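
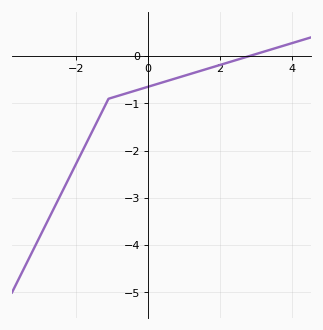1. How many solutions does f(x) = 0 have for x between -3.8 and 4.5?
1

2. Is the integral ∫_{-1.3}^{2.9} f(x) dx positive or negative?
negative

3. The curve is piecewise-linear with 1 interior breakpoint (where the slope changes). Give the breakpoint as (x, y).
(-1.1, -0.9)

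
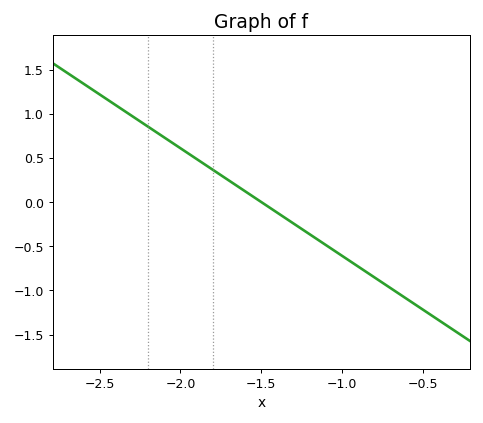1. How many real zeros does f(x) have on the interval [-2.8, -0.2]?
1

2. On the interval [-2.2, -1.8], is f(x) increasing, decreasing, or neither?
decreasing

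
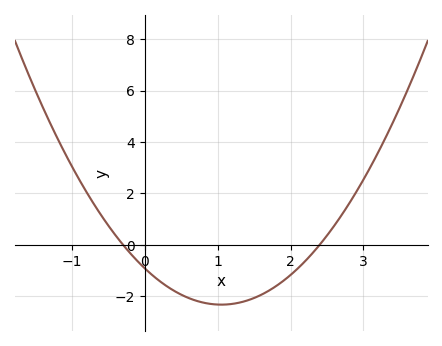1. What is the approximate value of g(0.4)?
-1.8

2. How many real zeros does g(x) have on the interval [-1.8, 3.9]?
2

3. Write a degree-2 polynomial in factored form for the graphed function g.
y = 1.28(x + 0.3)(x - 2.4)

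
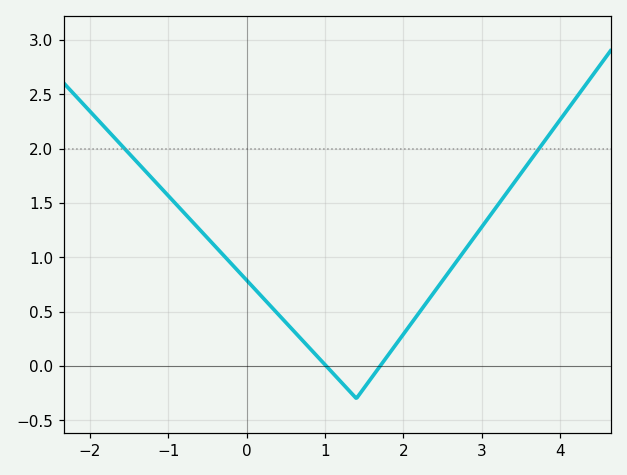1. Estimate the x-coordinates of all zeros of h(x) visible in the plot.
1, 1.7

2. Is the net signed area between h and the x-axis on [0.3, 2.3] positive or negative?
positive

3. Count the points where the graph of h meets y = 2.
2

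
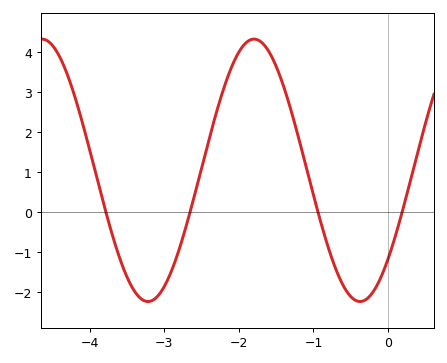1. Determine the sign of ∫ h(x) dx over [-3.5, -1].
positive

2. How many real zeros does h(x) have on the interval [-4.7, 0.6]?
4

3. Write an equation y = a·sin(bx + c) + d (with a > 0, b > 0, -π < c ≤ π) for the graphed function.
y = 3.28sin(2.2x - 0.74) + 1.04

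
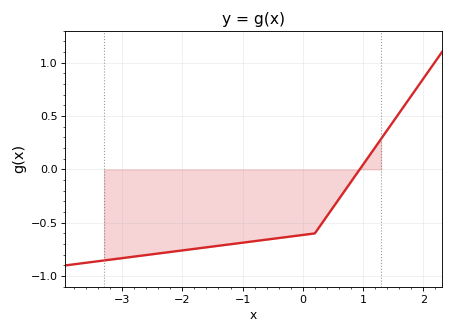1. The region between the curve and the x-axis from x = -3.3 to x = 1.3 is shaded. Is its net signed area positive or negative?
negative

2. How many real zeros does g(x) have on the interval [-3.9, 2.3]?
1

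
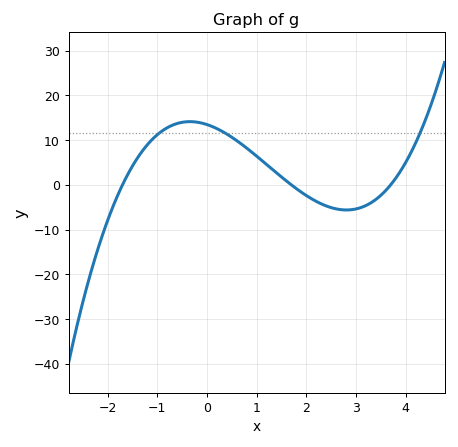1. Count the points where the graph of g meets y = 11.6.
3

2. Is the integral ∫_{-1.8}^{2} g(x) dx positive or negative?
positive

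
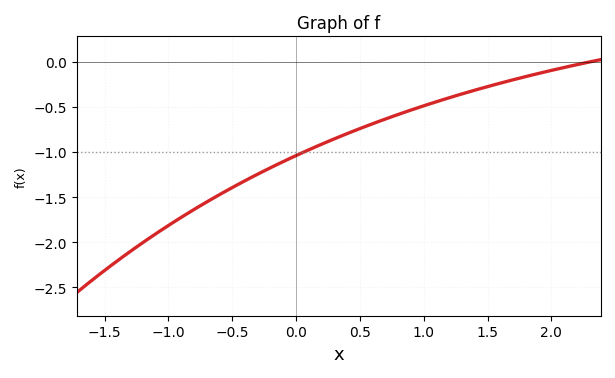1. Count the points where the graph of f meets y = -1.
1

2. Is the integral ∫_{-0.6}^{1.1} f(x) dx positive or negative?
negative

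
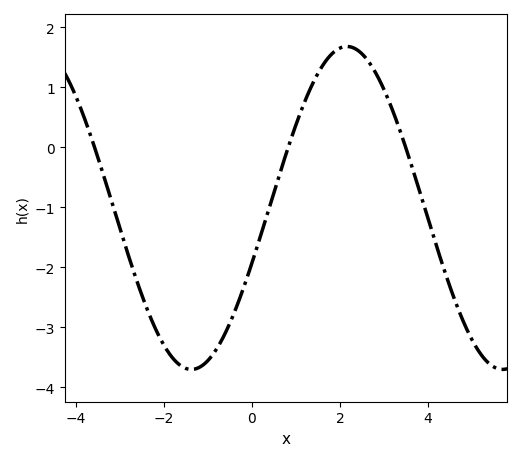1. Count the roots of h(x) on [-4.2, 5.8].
3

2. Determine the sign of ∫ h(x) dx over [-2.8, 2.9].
negative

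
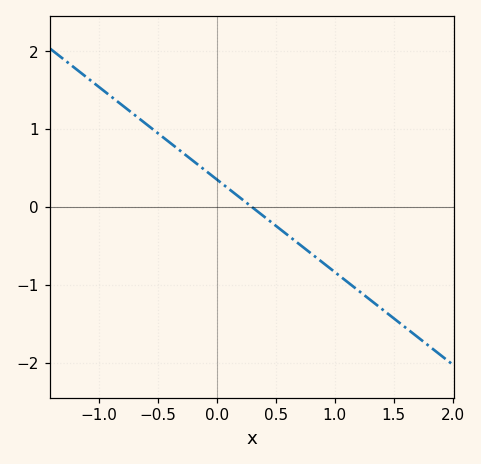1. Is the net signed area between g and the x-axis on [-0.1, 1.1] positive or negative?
negative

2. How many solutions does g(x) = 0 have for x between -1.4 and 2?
1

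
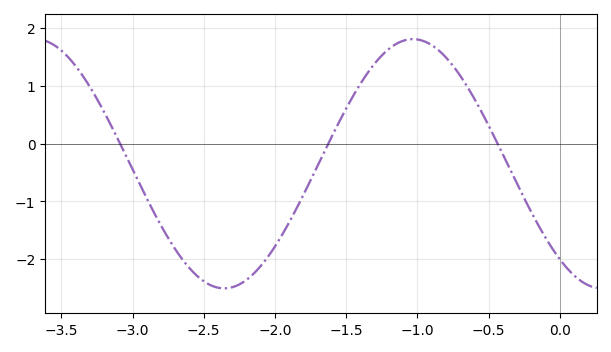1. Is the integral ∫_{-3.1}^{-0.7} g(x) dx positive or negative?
negative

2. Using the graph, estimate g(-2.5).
-2.39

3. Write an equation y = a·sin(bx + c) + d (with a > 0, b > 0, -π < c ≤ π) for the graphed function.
y = 2.16sin(2.37x - 2.27) - 0.35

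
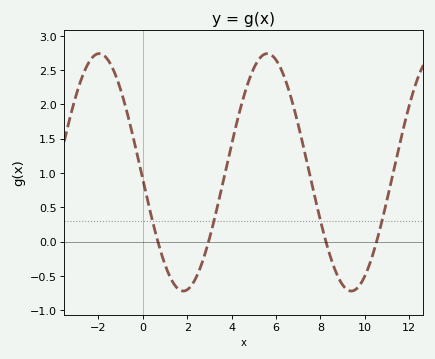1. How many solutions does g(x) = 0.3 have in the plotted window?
4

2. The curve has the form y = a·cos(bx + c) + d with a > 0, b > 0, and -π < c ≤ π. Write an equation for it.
y = 1.73cos(0.83x + 1.63) + 1.01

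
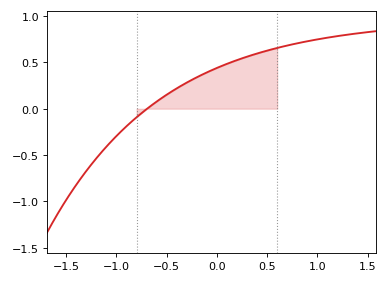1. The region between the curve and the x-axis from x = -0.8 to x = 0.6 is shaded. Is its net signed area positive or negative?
positive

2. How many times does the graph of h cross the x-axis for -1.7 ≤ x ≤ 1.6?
1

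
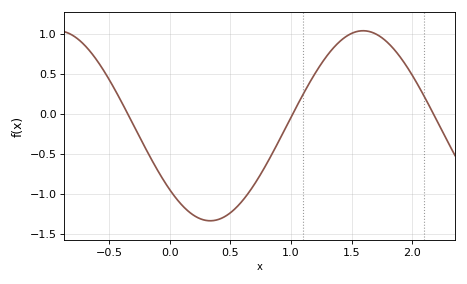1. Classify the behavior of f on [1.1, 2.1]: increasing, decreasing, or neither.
neither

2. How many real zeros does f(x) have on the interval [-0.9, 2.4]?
3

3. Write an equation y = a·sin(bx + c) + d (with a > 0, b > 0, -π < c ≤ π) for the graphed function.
y = 1.19sin(2.5x - 2.4) - 0.15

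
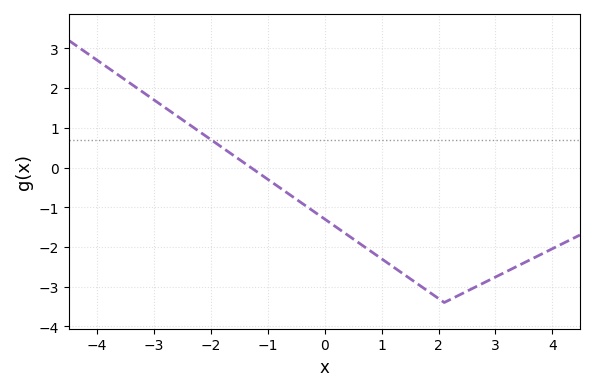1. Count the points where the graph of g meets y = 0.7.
1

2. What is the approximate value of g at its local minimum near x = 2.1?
-3.4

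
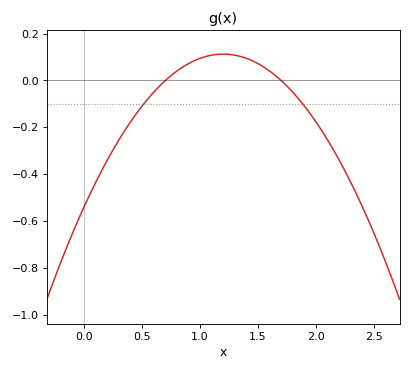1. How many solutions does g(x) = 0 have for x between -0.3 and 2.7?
2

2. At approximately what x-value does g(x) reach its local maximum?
1.2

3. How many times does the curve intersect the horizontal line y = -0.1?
2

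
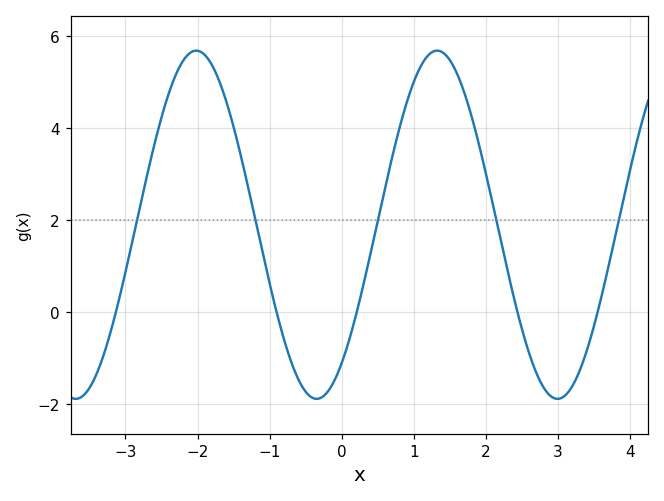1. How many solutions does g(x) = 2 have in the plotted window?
5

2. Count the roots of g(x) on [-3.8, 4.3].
5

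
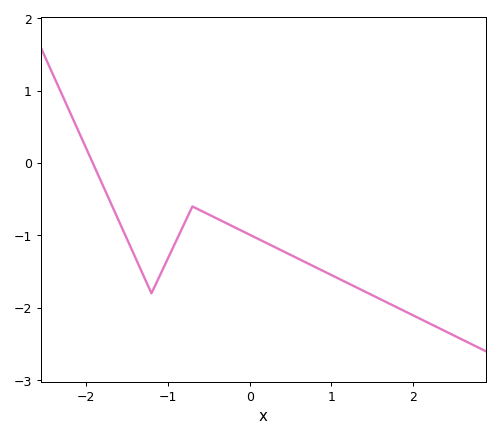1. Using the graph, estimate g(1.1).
-1.6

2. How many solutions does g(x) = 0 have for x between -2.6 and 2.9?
1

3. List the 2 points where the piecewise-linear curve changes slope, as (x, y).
(-1.2, -1.8); (-0.7, -0.6)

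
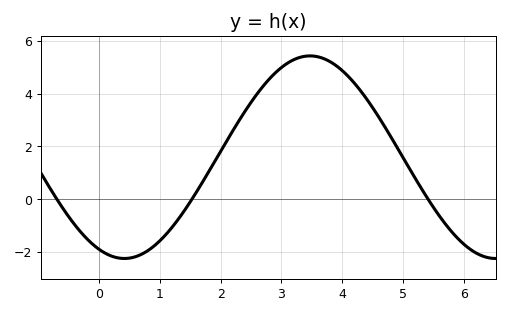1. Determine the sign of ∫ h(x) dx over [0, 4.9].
positive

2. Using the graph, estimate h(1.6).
0.257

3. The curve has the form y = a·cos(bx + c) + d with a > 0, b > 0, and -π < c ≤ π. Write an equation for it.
y = 3.84cos(1.03x + 2.71) + 1.59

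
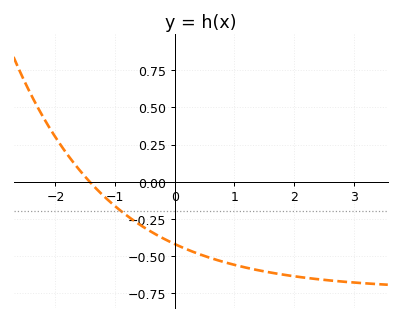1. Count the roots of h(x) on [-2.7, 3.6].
1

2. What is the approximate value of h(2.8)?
-0.672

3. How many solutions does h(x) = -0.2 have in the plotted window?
1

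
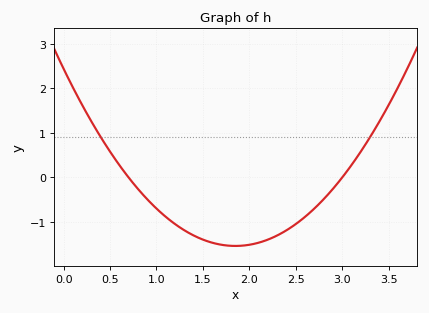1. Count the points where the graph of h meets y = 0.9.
2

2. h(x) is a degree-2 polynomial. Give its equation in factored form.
y = 1.16(x - 0.7)(x - 3)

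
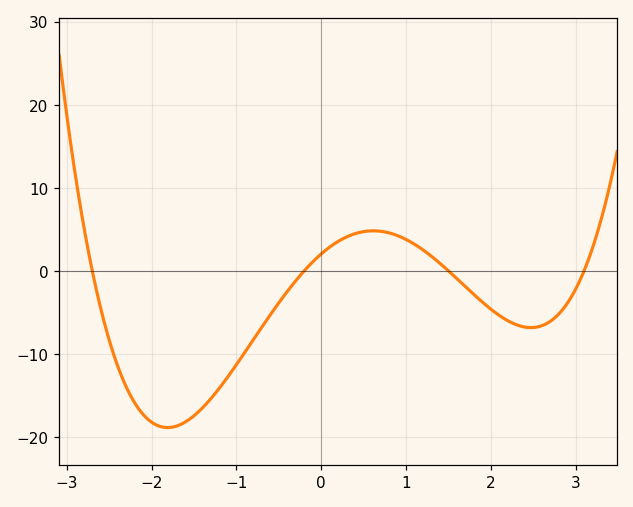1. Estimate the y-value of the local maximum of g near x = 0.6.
5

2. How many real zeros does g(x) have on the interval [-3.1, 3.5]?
4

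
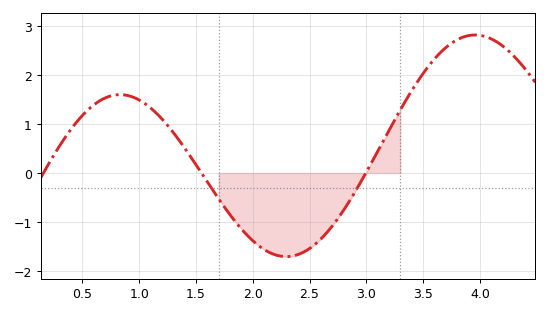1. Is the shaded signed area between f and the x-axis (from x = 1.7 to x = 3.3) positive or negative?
negative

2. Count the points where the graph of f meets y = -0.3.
2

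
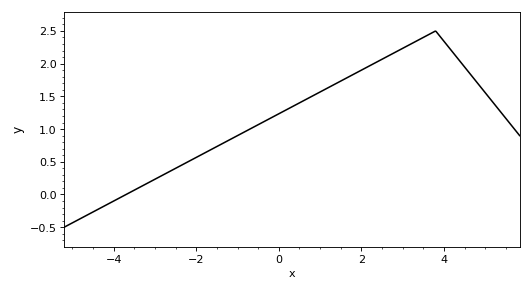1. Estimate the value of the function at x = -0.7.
1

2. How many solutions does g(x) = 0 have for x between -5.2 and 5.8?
1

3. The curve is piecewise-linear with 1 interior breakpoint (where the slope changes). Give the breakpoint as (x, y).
(3.8, 2.5)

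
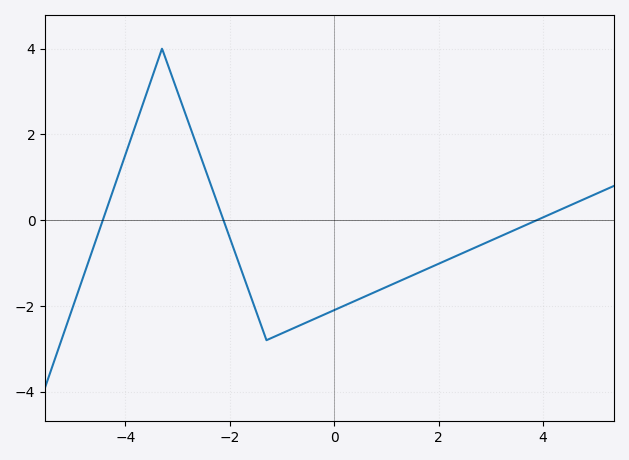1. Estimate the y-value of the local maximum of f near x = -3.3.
4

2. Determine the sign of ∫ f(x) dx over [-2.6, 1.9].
negative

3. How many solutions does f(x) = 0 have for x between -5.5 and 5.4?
3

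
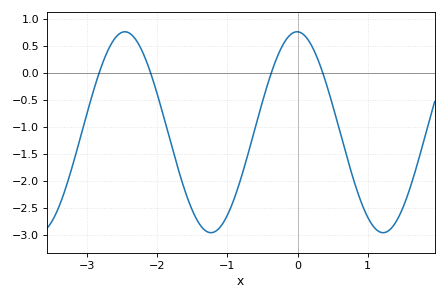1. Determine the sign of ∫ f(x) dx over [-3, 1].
negative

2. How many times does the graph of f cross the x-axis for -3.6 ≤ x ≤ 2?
4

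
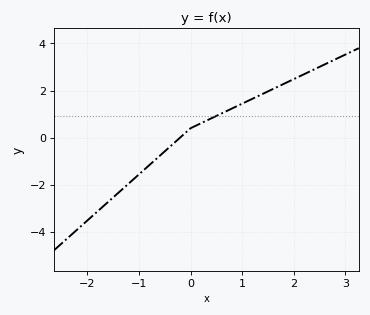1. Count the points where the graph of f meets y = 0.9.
1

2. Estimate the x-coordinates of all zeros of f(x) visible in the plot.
-0.204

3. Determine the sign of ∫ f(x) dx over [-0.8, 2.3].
positive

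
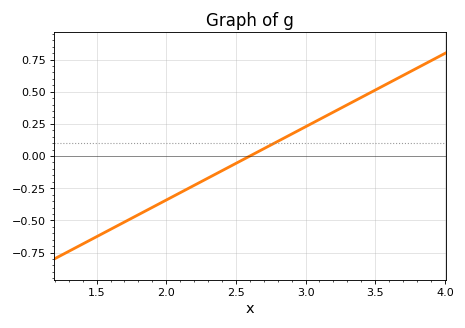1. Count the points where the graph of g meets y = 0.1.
1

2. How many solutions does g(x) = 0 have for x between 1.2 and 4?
1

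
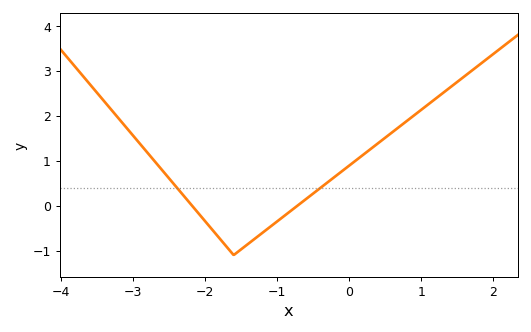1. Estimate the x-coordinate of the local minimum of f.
-1.6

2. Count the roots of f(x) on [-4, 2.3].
2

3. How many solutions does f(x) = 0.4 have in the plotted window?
2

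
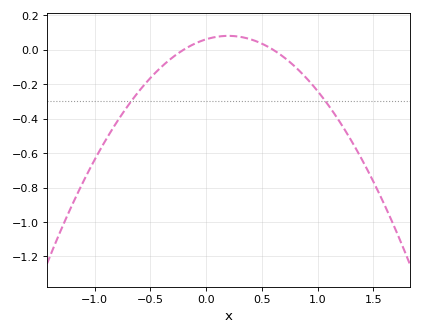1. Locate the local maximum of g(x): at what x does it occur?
0.2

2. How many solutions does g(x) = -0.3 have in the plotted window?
2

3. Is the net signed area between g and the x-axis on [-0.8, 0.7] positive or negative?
negative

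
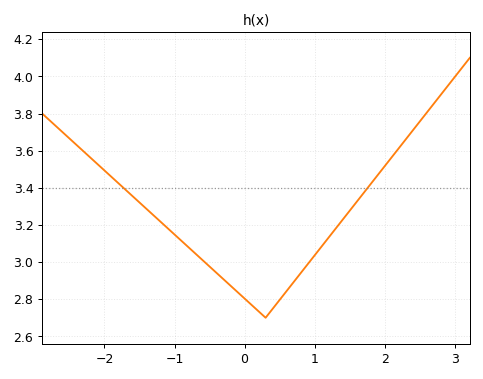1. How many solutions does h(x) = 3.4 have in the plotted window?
2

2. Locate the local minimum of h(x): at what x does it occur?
0.3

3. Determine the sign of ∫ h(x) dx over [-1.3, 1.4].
positive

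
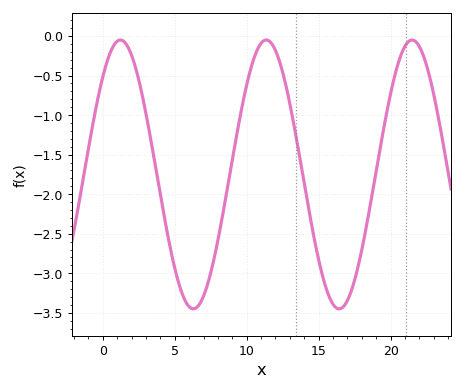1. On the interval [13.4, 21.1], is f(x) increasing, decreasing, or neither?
neither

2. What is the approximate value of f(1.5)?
-0.05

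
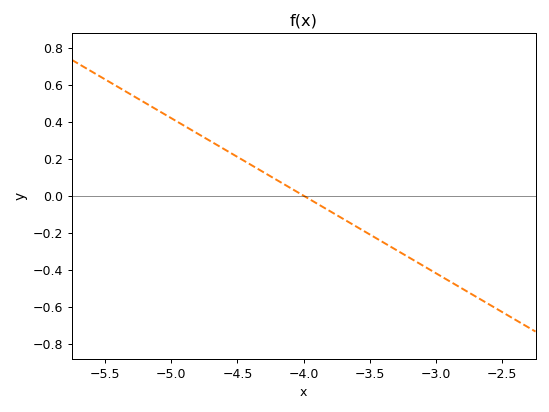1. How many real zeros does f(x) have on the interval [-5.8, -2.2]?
1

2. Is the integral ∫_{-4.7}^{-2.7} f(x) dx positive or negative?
negative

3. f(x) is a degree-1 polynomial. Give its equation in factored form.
y = -0.42(x + 4)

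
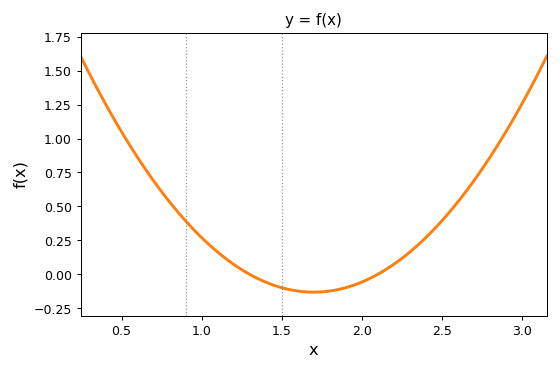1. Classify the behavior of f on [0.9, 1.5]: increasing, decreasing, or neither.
decreasing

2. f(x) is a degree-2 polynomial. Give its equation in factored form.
y = 0.82(x - 1.3)(x - 2.1)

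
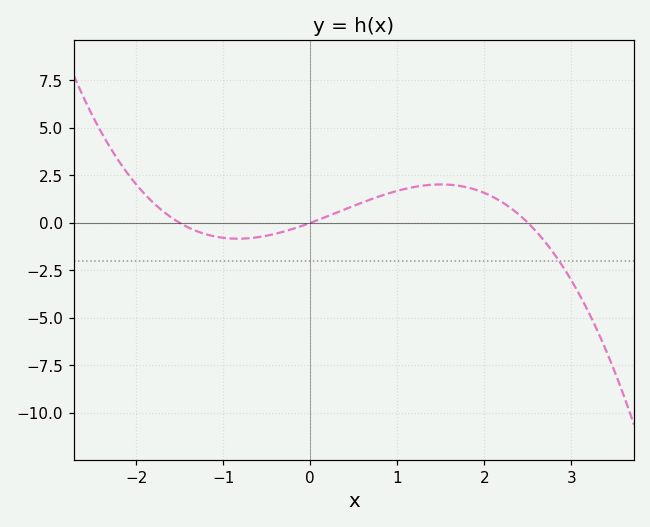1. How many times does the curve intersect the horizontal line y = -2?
1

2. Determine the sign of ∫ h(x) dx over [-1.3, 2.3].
positive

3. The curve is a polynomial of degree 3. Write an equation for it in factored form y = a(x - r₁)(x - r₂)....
y = -0.45(x + 1.5)(x - 0)(x - 2.5)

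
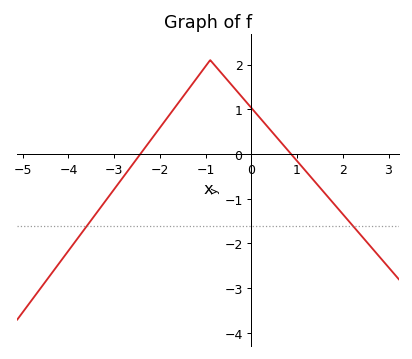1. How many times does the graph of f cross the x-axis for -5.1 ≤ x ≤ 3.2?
2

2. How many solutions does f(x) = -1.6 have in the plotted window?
2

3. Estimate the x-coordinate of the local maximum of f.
-1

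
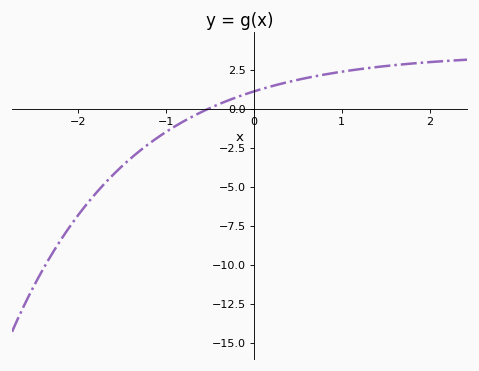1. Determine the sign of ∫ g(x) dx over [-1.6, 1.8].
positive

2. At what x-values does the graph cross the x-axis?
-0.517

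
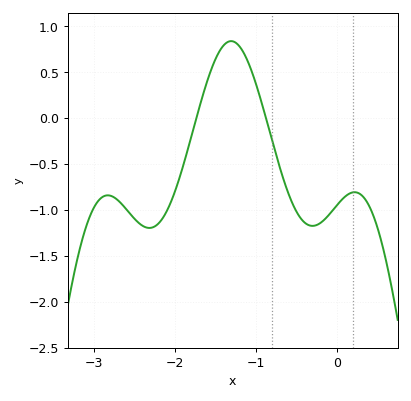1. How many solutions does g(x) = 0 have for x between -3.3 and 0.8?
2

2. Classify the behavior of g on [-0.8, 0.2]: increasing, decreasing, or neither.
neither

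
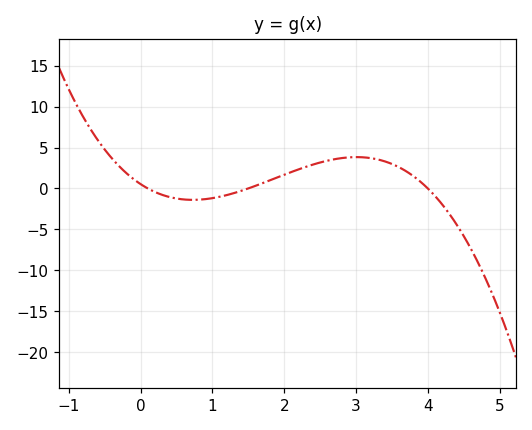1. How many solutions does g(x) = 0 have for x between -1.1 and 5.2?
3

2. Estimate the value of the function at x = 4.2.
-2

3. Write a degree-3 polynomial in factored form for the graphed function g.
y = -0.88(x - 0.1)(x - 1.5)(x - 4)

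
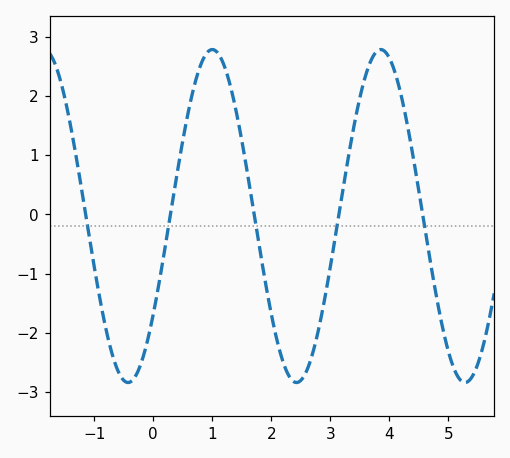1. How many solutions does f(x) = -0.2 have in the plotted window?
5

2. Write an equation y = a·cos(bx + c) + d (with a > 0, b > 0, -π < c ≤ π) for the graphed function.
y = 2.81cos(2.2x - 2.2) - 0.03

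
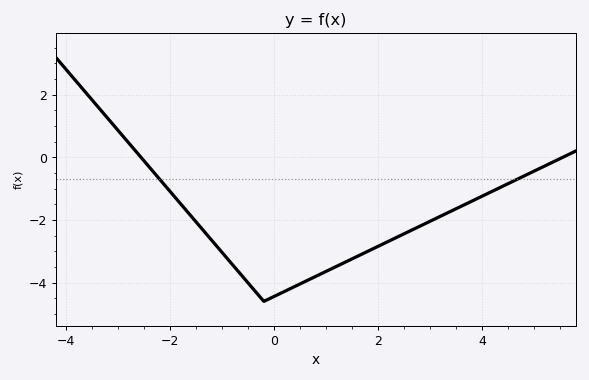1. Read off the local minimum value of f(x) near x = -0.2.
-4.6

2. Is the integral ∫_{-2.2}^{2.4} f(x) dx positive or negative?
negative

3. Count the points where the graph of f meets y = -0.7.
2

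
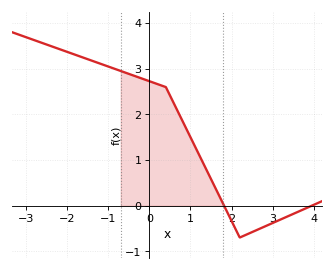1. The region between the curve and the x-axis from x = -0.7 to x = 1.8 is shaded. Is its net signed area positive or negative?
positive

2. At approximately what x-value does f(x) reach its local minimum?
2.2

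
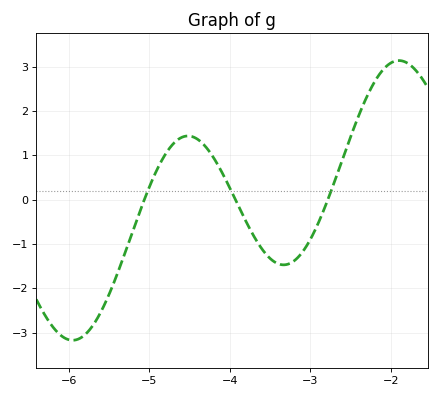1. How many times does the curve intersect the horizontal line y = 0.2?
3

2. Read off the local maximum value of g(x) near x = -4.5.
1.44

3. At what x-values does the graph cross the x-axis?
-5.06, -3.93, -2.78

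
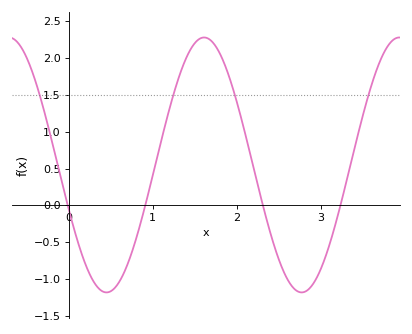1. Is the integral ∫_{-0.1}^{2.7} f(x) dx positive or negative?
positive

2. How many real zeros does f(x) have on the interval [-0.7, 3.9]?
4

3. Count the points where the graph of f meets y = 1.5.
4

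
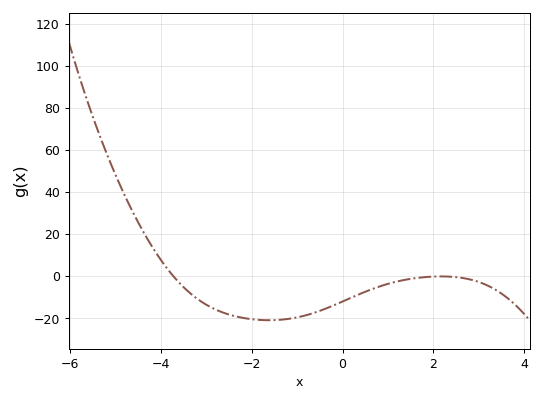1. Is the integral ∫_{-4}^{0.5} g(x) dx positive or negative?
negative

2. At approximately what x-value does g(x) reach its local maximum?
2.17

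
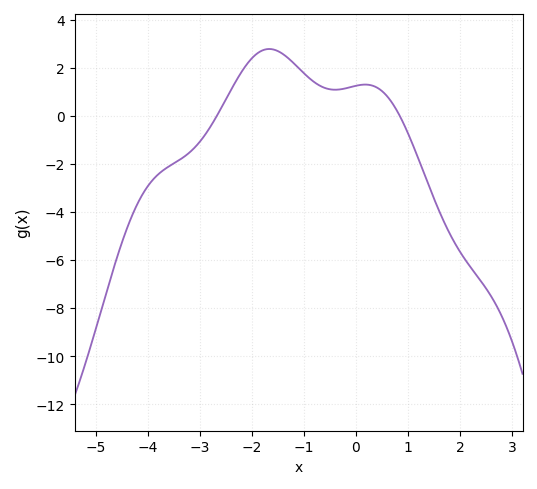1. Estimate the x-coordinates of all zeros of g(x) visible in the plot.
-2.67, 0.844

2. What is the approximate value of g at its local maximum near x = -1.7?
2.78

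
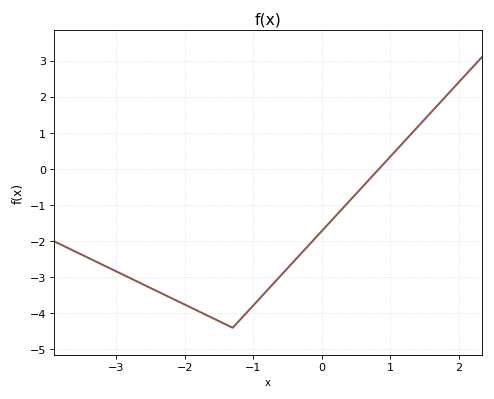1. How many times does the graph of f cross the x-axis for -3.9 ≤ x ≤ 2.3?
1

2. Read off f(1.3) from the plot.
0.951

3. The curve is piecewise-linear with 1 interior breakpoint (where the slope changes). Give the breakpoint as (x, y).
(-1.3, -4.4)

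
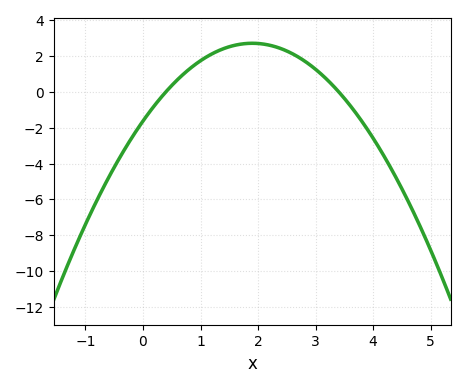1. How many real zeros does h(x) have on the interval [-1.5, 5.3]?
2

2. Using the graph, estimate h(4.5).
-5.41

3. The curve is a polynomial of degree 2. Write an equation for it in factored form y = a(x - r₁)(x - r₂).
y = -1.2(x - 0.4)(x - 3.4)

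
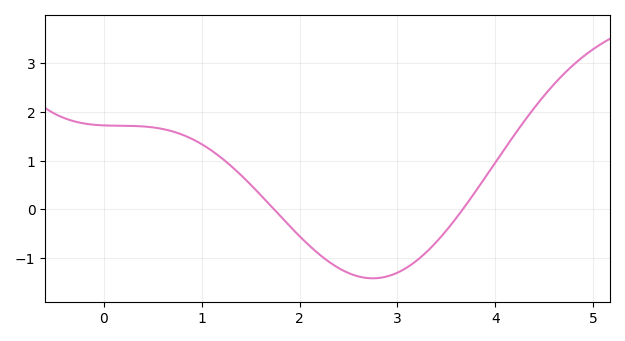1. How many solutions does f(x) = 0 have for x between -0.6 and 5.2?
2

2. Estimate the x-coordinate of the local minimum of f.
2.7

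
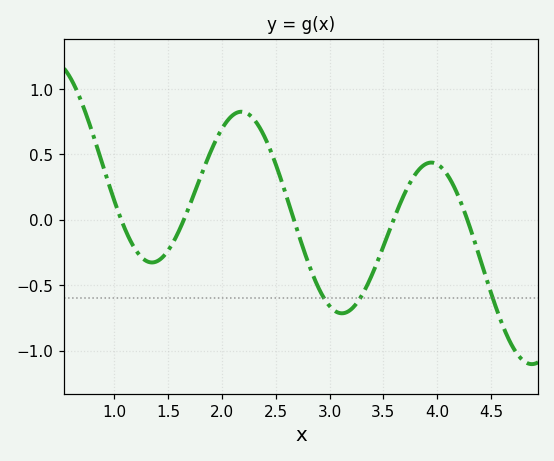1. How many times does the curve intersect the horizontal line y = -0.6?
3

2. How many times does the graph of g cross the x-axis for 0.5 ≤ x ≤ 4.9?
5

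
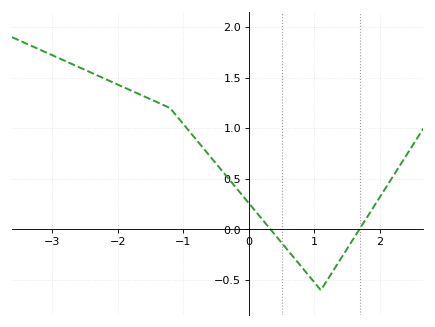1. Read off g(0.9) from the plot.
-0.443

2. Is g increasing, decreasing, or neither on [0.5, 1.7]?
neither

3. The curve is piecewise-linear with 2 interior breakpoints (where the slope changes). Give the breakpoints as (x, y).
(-1.2, 1.2); (1.1, -0.6)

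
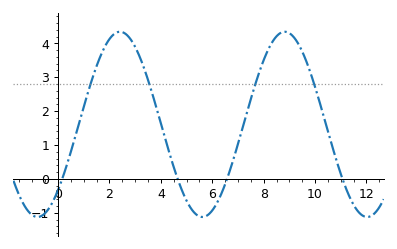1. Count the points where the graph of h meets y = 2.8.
4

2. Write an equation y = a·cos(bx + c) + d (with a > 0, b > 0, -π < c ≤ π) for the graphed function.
y = 2.73cos(0.98x - 2.4) + 1.61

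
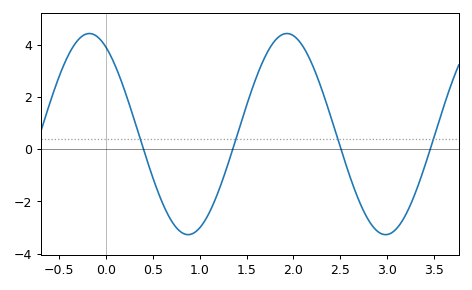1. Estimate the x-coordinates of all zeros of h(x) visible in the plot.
0.4, 1.4, 2.5, 3.5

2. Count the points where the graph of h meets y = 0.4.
4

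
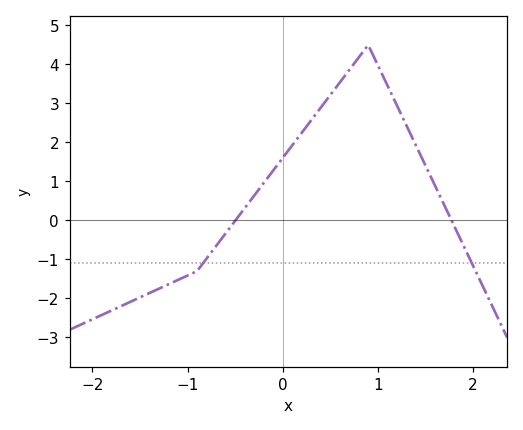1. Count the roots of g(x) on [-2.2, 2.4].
2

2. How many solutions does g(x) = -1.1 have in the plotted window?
2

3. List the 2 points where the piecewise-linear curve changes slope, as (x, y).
(-0.9, -1.3); (0.9, 4.5)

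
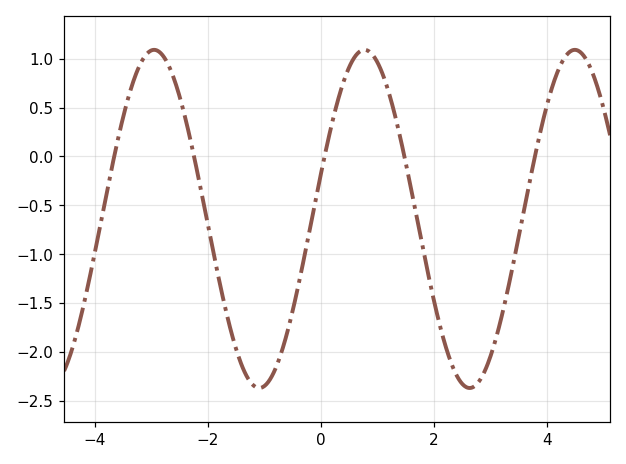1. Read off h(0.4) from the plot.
0.75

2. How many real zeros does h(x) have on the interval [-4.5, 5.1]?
5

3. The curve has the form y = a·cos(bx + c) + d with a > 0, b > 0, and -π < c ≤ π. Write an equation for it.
y = 1.73cos(1.7x - 1.3) - 0.64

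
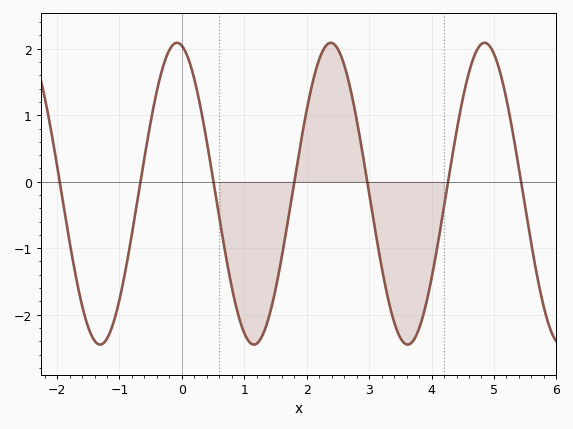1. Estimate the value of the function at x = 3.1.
-0.746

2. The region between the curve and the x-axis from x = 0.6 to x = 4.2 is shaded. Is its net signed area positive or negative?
negative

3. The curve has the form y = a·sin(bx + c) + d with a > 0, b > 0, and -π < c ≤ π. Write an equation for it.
y = 2.27sin(2.55x + 1.77) - 0.18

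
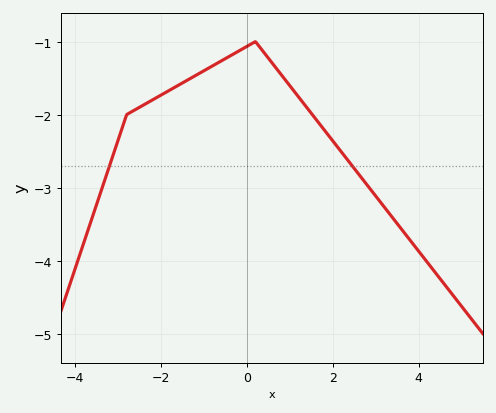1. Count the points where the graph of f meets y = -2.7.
2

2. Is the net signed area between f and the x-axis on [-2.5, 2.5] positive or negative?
negative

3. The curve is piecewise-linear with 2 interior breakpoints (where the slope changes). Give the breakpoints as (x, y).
(-2.8, -2); (0.2, -1)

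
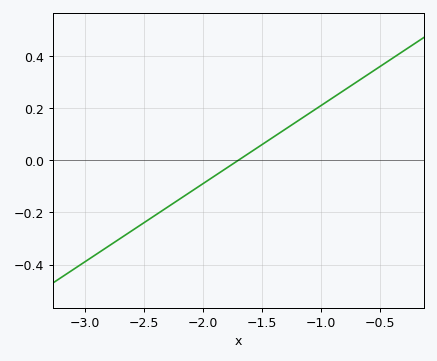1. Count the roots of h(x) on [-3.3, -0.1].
1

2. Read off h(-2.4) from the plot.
-0.21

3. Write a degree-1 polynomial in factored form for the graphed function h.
y = 0.3(x + 1.7)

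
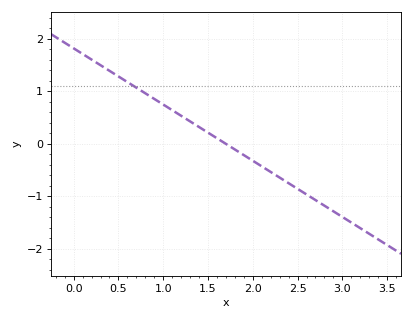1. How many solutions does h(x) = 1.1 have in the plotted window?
1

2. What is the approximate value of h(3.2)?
-1.6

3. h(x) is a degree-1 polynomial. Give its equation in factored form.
y = -1.07(x - 1.7)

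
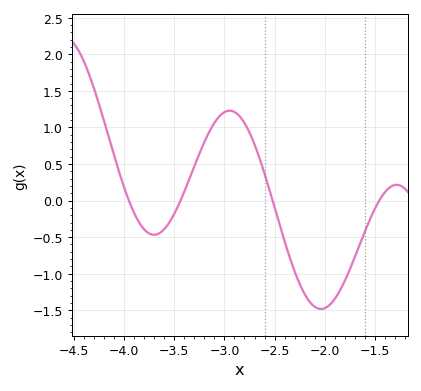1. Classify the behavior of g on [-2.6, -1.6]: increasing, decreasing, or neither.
neither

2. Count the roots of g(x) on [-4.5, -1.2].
4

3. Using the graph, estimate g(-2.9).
1.2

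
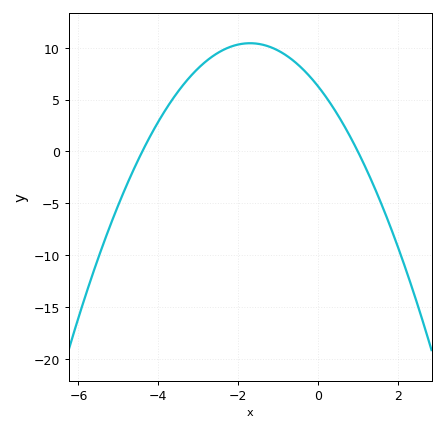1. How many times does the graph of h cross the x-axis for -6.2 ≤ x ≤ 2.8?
2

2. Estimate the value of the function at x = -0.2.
7.21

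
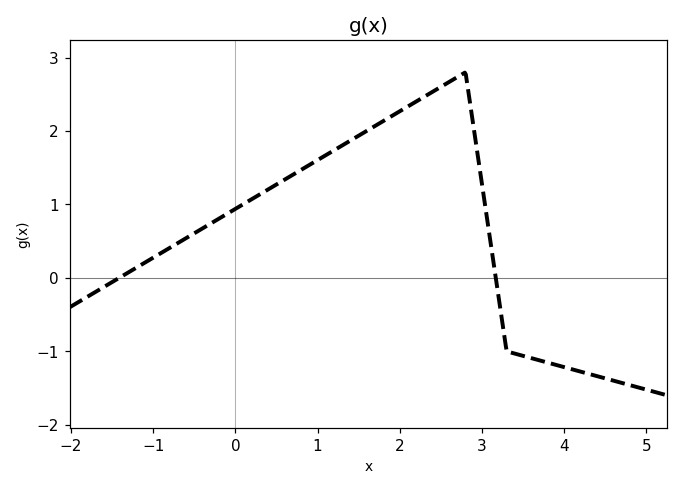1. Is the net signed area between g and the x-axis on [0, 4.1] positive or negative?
positive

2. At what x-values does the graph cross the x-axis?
-1.41, 3.17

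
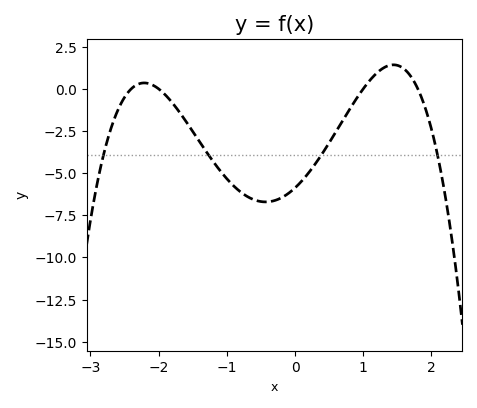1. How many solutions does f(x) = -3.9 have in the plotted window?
4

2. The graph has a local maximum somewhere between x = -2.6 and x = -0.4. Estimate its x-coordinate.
-2.2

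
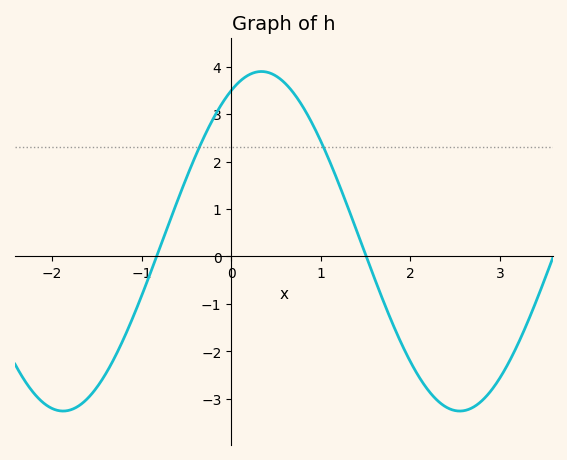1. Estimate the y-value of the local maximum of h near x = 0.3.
3.9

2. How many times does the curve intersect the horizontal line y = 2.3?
2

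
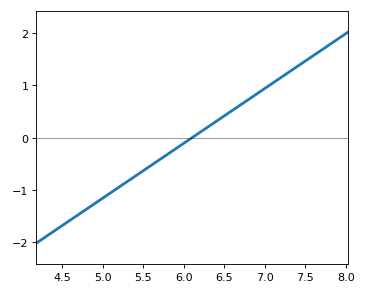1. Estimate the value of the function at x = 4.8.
-1.37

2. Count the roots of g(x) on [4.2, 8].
1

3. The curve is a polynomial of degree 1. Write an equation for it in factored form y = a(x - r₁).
y = 1.05(x - 6.1)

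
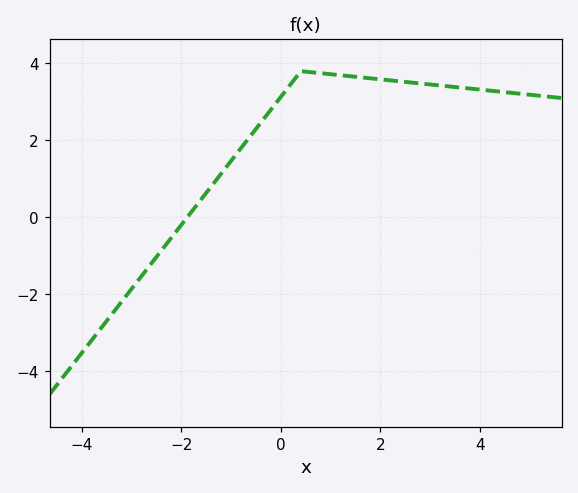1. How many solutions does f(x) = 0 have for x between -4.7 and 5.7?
1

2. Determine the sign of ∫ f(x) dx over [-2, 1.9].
positive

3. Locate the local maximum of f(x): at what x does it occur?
0.4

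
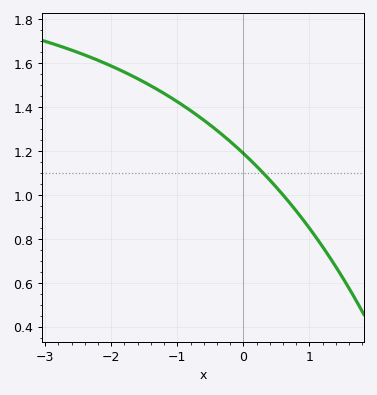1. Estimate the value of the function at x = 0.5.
1.04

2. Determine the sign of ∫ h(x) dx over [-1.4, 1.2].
positive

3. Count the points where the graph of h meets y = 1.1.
1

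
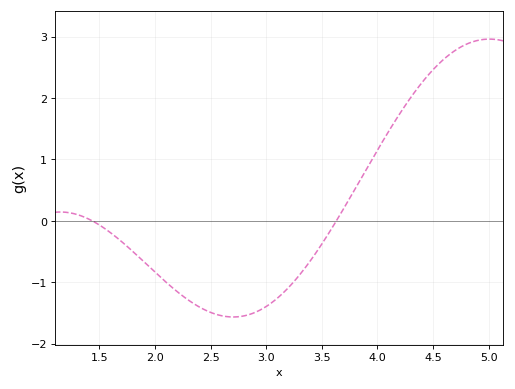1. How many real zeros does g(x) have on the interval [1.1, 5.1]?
2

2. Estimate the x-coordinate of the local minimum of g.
2.7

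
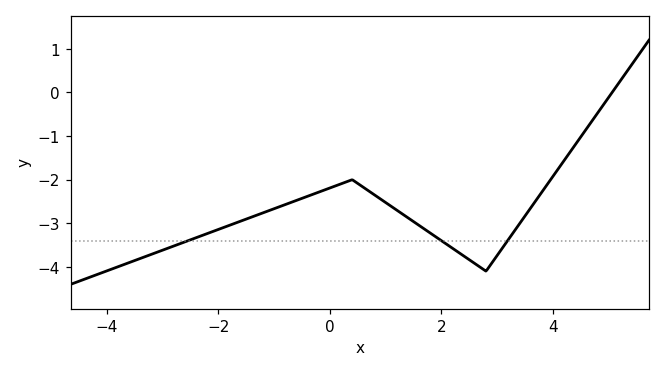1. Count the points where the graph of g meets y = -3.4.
3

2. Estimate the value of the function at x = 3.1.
-3.56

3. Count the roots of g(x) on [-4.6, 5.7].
1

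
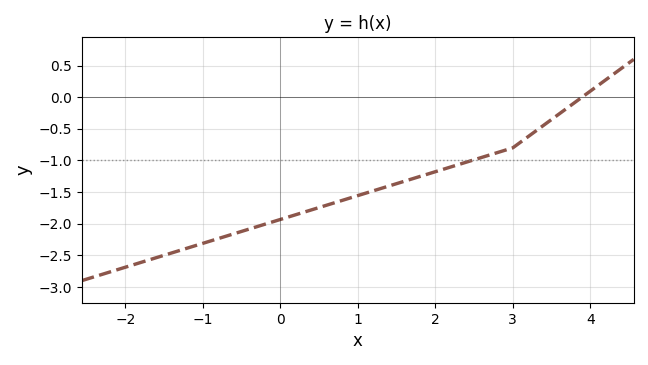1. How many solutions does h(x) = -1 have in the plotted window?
1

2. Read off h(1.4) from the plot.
-1.4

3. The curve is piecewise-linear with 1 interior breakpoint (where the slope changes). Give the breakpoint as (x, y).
(3, -0.8)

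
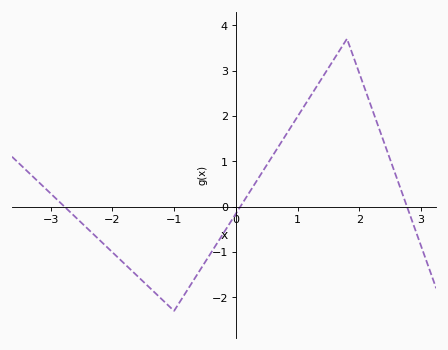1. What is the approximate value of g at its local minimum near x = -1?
-2.3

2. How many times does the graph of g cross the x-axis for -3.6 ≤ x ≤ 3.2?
3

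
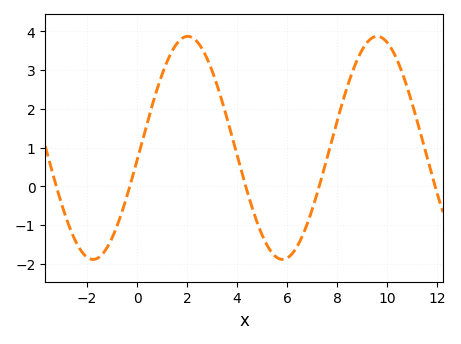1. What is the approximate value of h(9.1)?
3.63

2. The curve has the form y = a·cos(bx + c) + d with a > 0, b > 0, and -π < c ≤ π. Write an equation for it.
y = 2.88cos(0.83x - 1.68) + 0.99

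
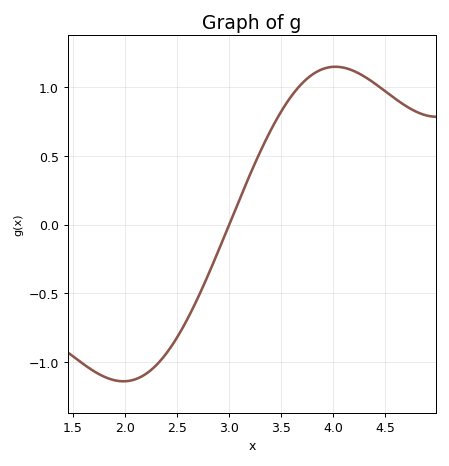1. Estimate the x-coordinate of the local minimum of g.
2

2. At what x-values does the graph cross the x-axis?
3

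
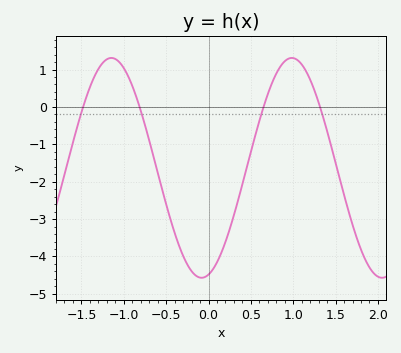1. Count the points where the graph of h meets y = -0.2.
4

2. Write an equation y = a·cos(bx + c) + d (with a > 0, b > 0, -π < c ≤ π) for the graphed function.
y = 2.94cos(2.95x - 2.9) - 1.63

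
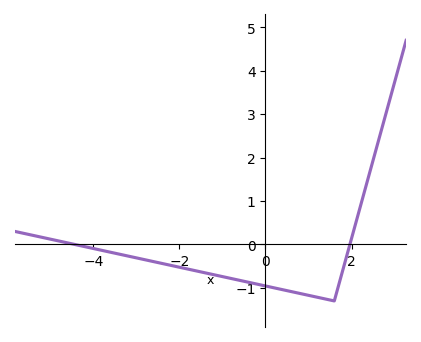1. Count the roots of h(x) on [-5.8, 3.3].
2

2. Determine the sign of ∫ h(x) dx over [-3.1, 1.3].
negative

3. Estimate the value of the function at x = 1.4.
-1.26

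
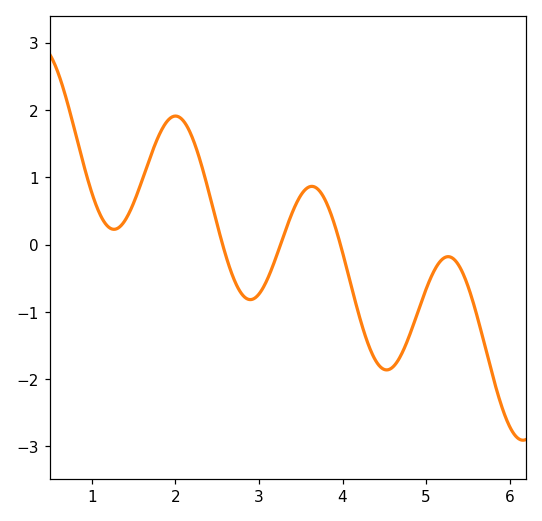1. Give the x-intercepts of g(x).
2.6, 3.3, 4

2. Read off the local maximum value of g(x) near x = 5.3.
-0.2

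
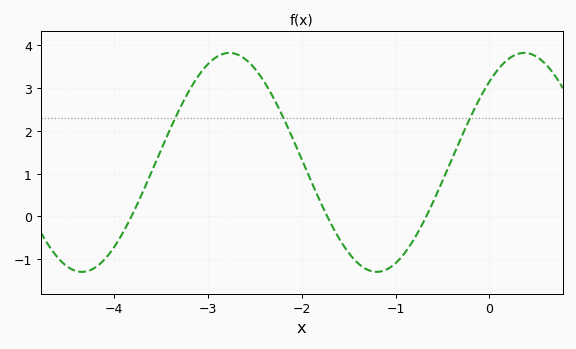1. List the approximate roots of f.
-3.82, -1.73, -0.674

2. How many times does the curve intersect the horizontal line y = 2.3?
3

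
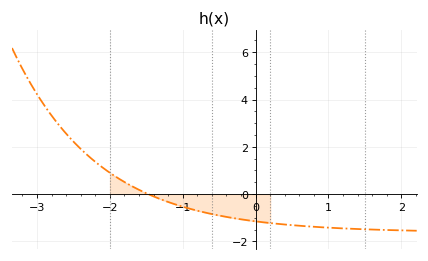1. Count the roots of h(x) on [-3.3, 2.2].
1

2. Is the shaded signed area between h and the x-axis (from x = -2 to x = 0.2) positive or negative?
negative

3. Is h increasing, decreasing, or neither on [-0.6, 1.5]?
decreasing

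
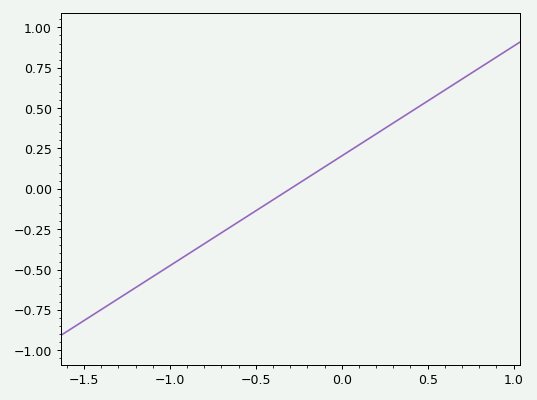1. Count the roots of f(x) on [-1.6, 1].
1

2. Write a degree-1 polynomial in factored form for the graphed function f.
y = 0.68(x + 0.3)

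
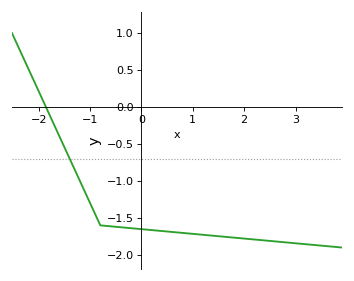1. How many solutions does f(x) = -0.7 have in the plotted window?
1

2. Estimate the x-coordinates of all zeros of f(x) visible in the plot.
-1.9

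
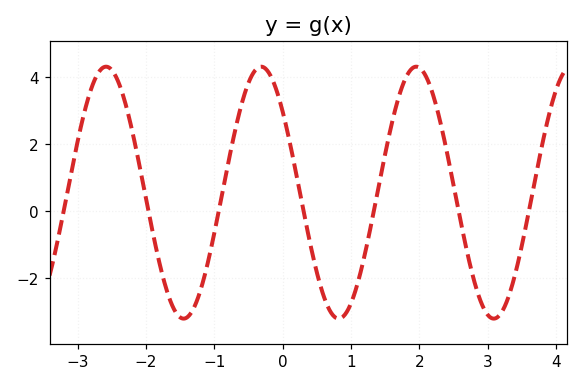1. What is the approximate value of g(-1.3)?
-2.8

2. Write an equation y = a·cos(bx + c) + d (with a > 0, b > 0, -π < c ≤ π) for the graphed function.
y = 3.76cos(2.8x + 0.87) + 0.56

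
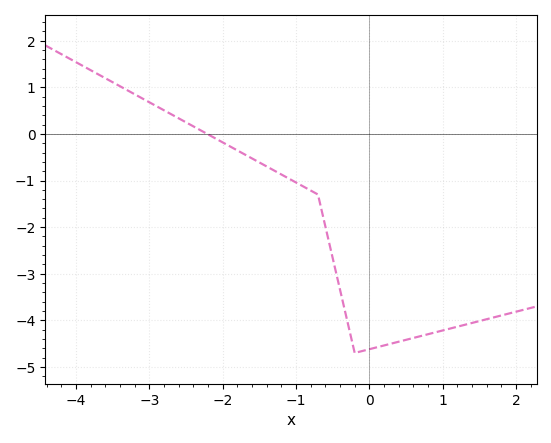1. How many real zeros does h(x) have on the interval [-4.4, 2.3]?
1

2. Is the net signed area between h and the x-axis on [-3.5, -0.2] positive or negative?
negative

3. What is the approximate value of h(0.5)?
-4.4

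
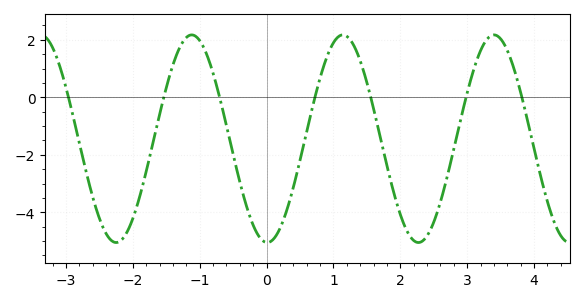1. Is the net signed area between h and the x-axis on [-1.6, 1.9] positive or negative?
negative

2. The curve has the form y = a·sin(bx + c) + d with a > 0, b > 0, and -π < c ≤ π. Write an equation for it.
y = 3.61sin(2.78x - 1.6) - 1.44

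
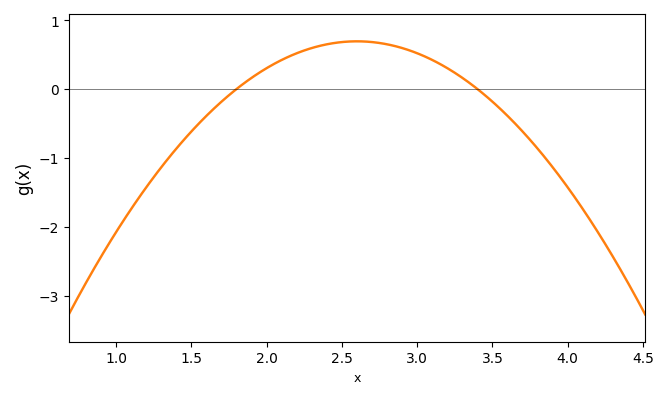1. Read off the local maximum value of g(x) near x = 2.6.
0.7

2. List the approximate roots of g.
1.8, 3.4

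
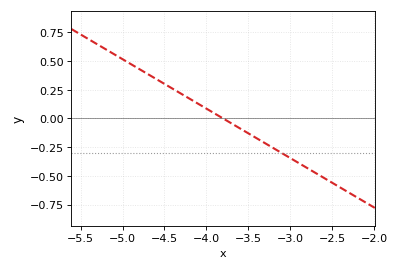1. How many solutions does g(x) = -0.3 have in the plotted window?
1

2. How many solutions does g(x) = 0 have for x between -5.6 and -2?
1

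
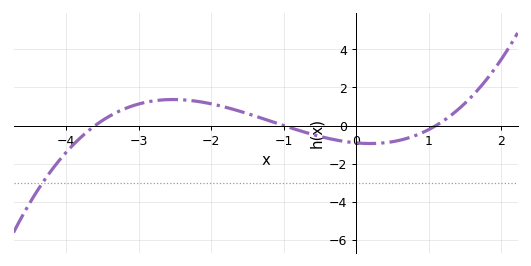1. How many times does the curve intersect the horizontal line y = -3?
1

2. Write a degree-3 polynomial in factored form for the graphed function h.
y = 0.23(x + 3.6)(x + 1)(x - 1.1)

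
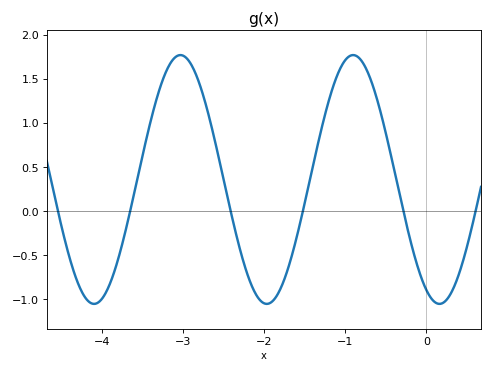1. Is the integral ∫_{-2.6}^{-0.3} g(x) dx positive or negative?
positive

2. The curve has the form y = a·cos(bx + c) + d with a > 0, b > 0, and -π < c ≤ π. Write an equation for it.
y = 1.41cos(3x + 2.7) + 0.36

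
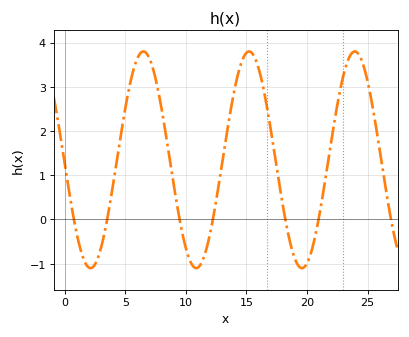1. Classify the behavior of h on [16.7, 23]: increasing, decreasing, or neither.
neither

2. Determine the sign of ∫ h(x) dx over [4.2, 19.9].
positive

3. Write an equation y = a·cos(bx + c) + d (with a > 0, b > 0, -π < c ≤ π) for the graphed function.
y = 2.45cos(0.72x + 1.6) + 1.35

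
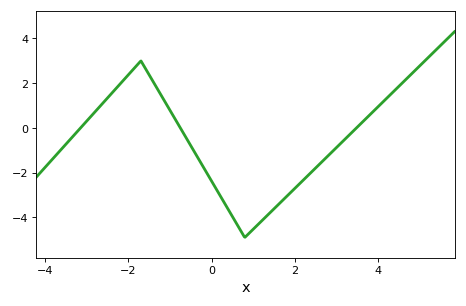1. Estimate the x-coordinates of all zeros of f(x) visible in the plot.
-3.15, -0.751, 3.49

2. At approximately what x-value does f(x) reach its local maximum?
-1.7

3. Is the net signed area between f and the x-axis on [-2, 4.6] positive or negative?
negative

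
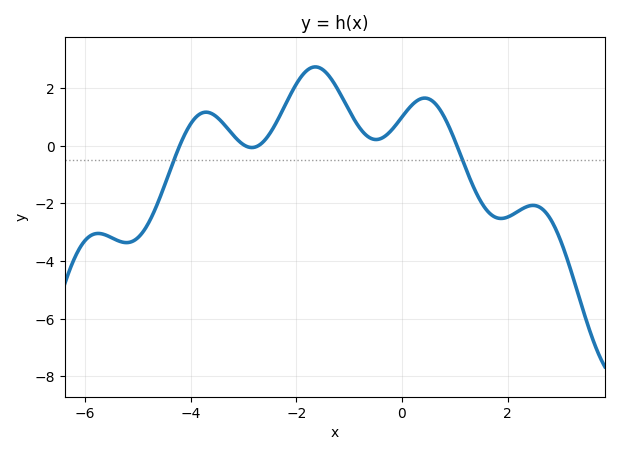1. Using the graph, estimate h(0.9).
0.6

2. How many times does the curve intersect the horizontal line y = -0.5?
2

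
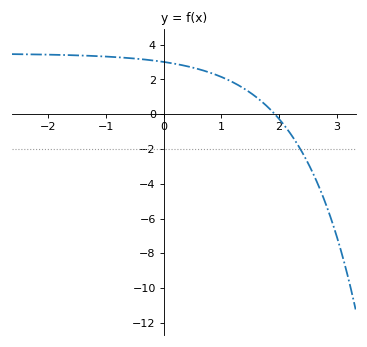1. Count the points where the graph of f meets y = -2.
1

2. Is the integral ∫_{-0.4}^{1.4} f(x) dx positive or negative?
positive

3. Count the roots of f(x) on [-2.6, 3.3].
1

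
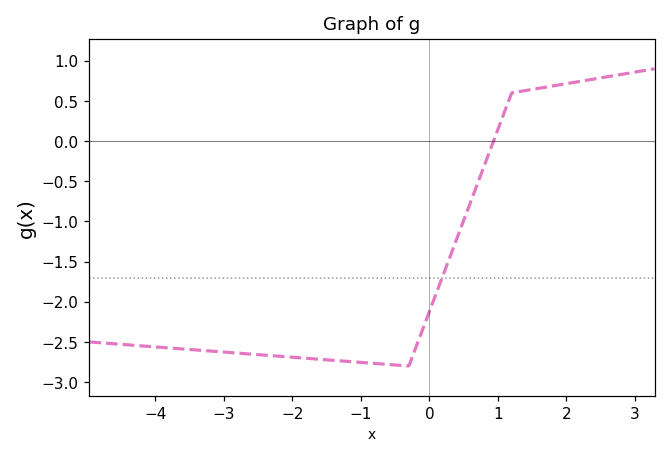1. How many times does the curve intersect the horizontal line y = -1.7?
1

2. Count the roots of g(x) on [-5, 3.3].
1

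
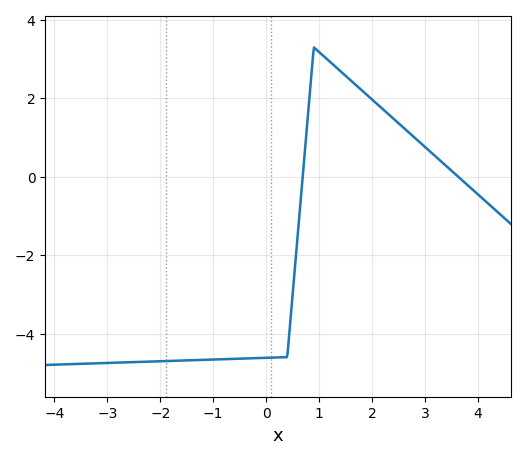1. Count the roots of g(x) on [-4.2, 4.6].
2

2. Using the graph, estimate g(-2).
-4.7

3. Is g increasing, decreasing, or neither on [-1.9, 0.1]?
increasing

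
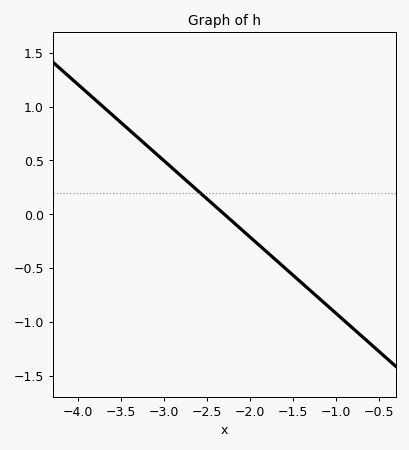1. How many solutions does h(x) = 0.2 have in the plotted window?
1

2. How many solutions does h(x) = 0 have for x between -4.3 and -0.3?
1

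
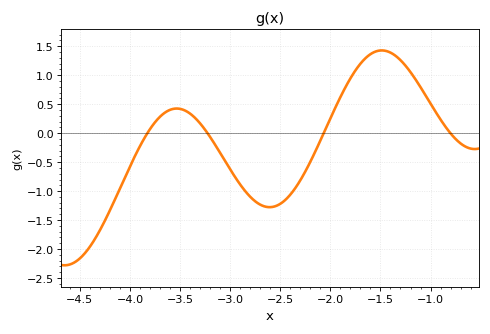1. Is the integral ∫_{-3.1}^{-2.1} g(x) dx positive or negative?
negative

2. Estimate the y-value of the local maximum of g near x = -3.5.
0.425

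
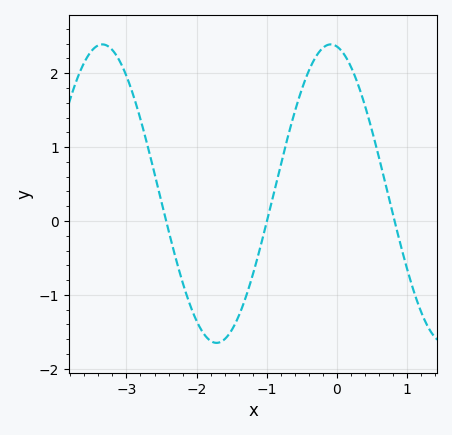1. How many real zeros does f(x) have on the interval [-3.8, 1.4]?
3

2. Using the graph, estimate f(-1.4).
-1.3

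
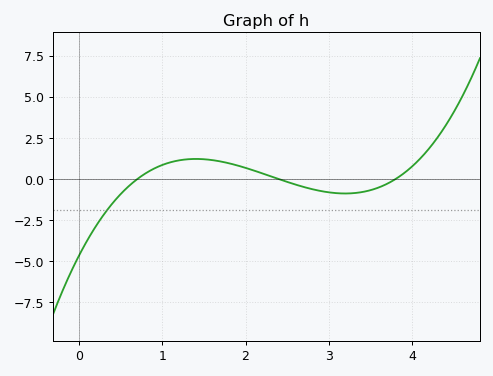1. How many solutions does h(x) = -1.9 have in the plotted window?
1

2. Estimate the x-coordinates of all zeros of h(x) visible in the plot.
0.7, 2.4, 3.8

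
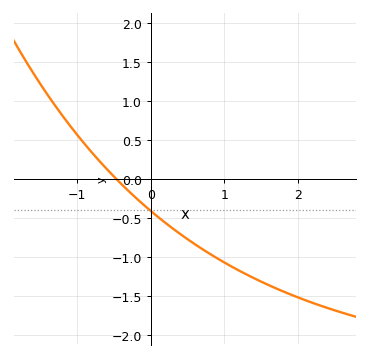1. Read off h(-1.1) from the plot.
0.688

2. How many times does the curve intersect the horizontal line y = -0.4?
1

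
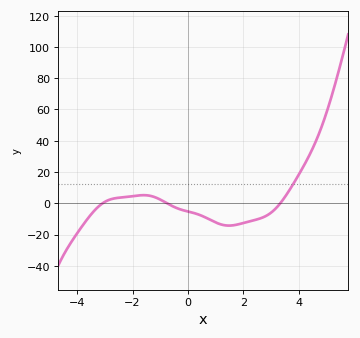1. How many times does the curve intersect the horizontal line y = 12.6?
1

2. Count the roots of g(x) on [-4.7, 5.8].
3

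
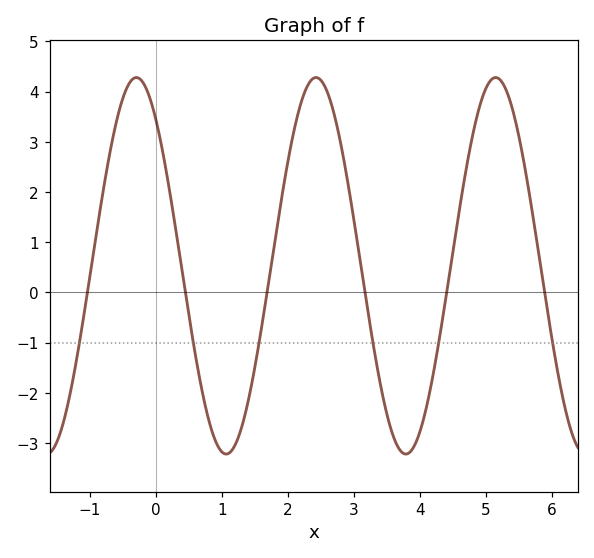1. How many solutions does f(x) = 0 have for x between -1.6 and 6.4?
6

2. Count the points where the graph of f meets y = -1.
6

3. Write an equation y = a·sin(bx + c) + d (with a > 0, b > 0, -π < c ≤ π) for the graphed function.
y = 3.75sin(2.3x + 2.2) + 0.53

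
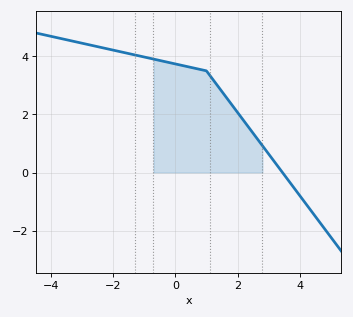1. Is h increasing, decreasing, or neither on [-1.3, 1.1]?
decreasing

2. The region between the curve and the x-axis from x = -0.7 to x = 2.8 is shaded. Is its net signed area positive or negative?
positive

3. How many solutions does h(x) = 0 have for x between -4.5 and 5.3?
1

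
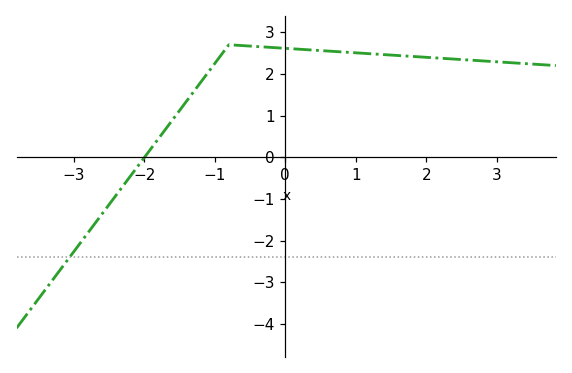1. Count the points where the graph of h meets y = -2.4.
1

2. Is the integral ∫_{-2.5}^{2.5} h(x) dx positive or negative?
positive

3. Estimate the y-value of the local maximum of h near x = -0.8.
2.7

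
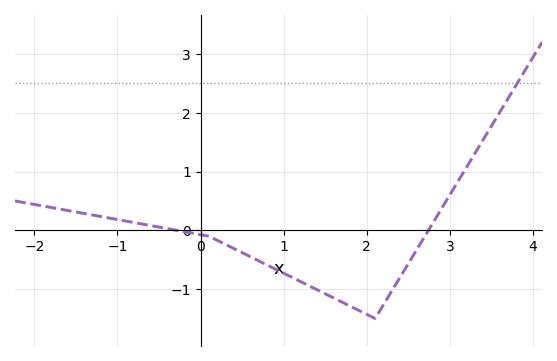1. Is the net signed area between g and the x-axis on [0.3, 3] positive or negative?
negative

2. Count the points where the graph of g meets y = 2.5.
1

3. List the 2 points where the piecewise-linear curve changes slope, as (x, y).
(0.1, -0.1); (2.1, -1.5)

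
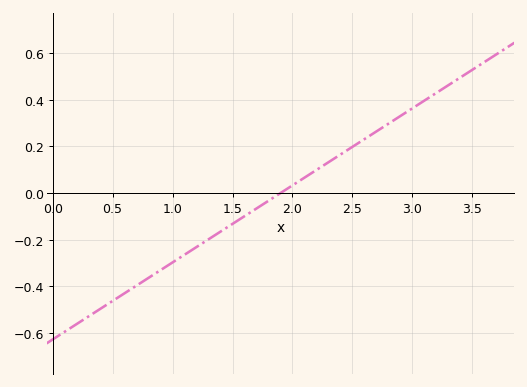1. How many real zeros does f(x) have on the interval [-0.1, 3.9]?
1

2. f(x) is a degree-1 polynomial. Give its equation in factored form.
y = 0.33(x - 1.9)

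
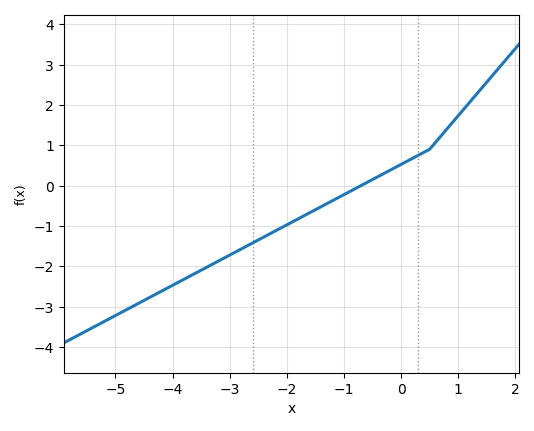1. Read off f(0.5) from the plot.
0.9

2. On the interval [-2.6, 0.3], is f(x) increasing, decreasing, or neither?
increasing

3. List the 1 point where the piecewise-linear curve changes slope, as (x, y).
(0.5, 0.9)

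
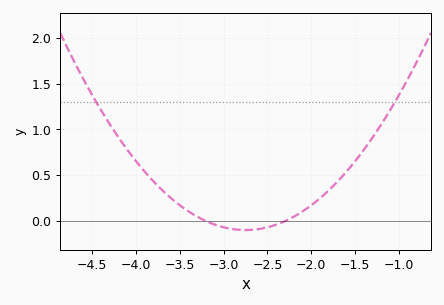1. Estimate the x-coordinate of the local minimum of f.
-2.8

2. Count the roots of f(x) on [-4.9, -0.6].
2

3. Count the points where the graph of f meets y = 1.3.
2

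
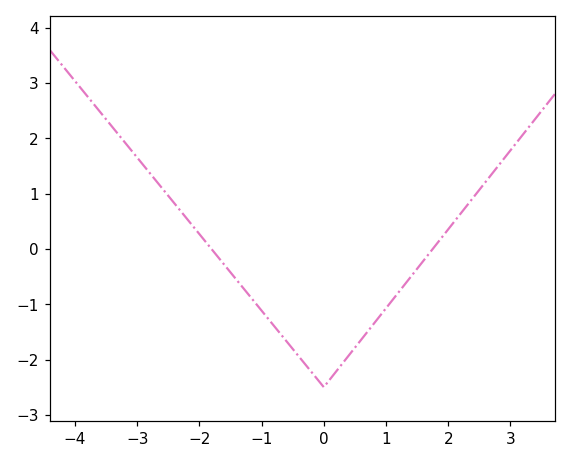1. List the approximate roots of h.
-1.81, 1.75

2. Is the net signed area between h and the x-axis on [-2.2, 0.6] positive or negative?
negative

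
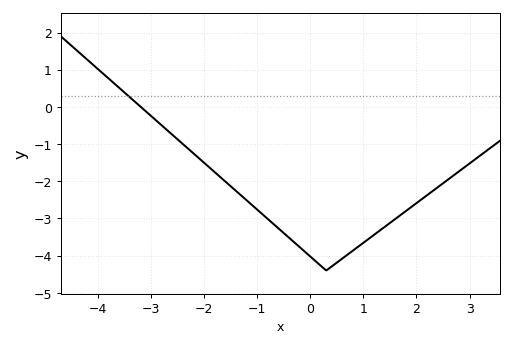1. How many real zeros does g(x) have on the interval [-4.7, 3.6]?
1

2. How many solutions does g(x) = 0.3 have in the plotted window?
1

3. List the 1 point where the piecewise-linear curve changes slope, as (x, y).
(0.3, -4.4)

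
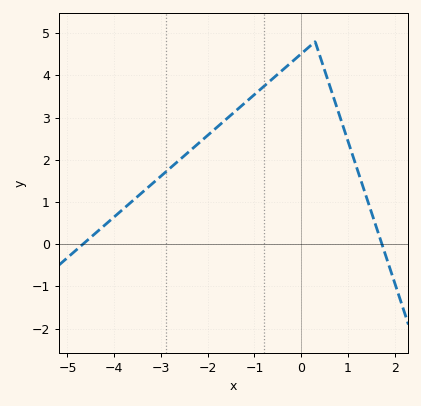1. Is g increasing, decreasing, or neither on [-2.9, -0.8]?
increasing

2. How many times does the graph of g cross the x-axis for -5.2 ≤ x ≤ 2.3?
2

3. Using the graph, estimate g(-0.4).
4.12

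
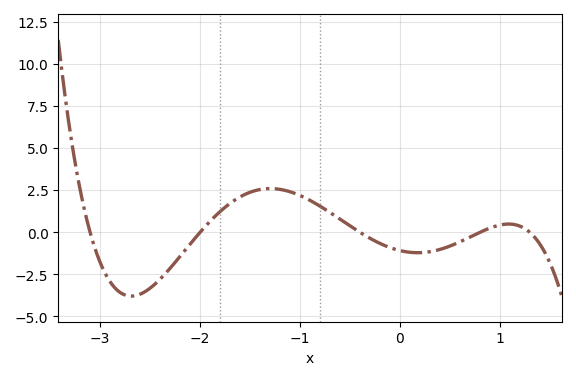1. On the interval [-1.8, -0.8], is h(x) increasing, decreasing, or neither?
neither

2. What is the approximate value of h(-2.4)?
-2.8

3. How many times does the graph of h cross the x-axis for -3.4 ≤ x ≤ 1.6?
5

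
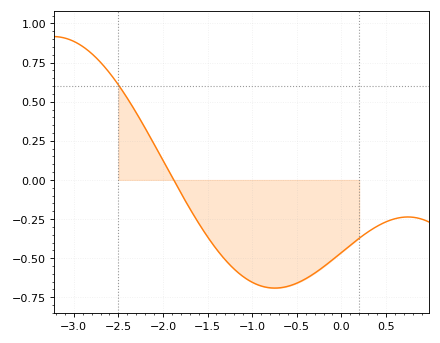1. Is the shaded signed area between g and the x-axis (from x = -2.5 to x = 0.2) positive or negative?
negative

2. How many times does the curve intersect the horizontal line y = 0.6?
1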